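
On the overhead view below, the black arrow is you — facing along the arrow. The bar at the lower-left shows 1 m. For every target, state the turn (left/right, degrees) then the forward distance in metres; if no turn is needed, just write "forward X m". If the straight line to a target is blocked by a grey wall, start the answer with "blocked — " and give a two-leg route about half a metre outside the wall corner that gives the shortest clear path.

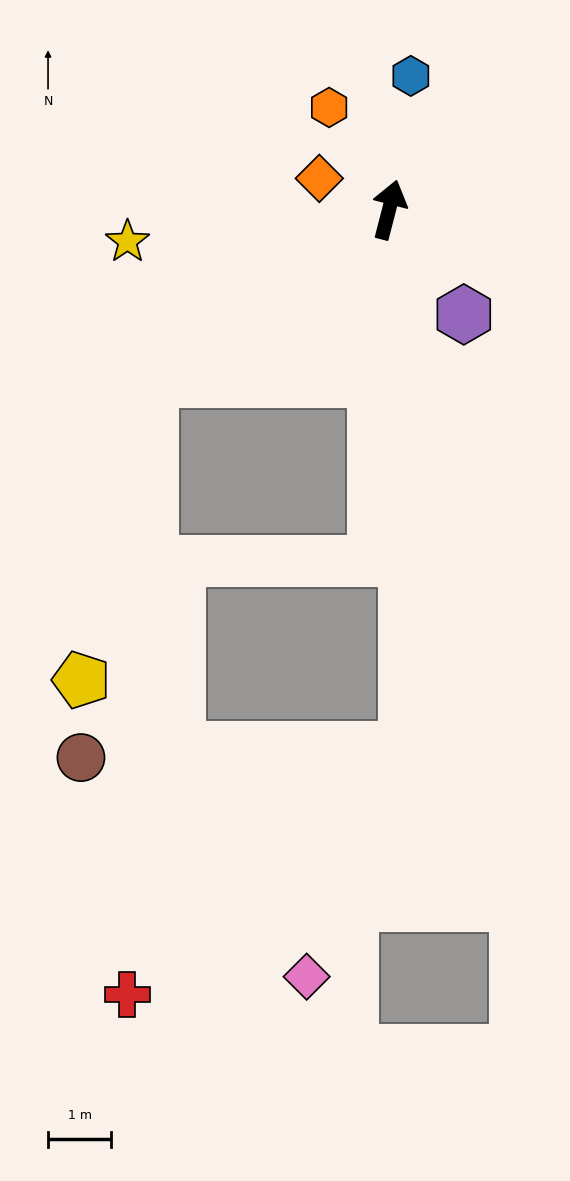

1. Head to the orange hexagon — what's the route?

turn left 45°, forward 1.9 m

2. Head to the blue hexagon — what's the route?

turn left 5°, forward 2.1 m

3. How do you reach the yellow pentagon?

blocked — turn left 140°, forward 4.6 m, then turn left 41°, forward 4.9 m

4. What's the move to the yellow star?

turn left 111°, forward 4.2 m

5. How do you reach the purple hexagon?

turn right 130°, forward 2.0 m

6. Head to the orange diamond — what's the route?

turn left 80°, forward 1.2 m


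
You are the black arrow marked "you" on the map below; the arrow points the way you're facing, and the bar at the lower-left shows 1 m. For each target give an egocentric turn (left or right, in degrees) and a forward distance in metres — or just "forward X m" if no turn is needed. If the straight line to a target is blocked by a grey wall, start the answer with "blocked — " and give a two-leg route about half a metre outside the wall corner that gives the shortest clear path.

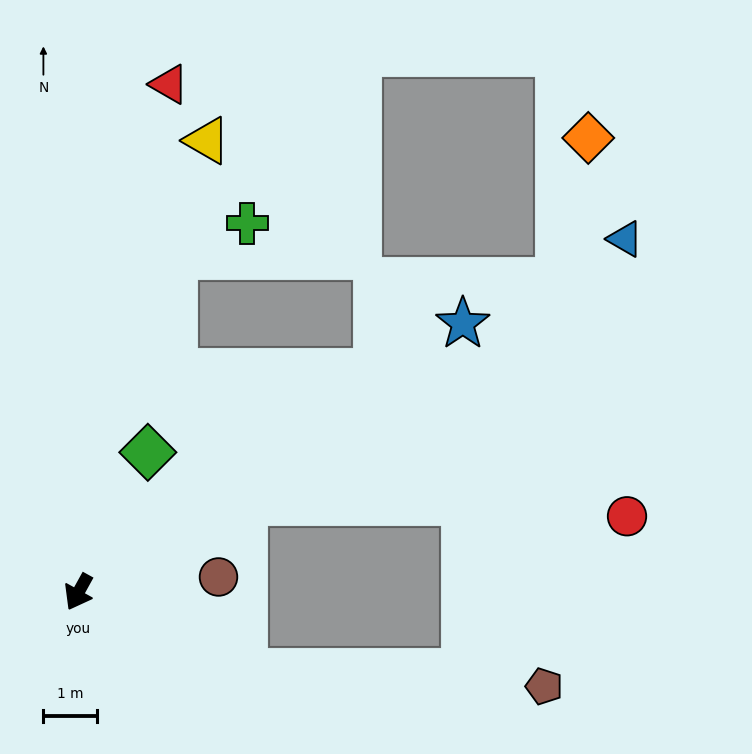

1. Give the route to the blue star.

turn left 154°, forward 8.7 m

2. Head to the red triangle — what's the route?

turn right 161°, forward 9.6 m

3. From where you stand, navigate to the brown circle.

turn left 125°, forward 2.6 m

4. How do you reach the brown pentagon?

blocked — turn left 93°, forward 3.4 m, then turn left 23°, forward 5.6 m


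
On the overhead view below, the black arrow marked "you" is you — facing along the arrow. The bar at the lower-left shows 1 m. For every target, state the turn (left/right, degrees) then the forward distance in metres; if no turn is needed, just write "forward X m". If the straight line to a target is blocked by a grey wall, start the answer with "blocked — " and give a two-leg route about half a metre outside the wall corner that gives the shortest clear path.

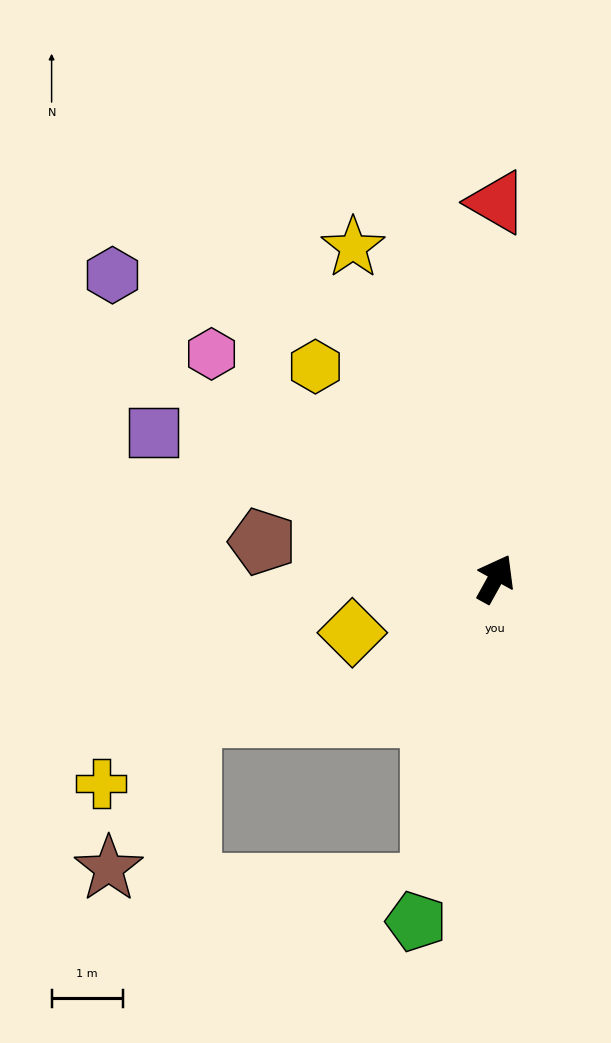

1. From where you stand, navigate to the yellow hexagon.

turn left 69°, forward 3.9 m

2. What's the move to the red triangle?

turn left 29°, forward 5.3 m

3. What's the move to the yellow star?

turn left 52°, forward 5.1 m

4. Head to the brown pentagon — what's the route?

turn left 110°, forward 3.3 m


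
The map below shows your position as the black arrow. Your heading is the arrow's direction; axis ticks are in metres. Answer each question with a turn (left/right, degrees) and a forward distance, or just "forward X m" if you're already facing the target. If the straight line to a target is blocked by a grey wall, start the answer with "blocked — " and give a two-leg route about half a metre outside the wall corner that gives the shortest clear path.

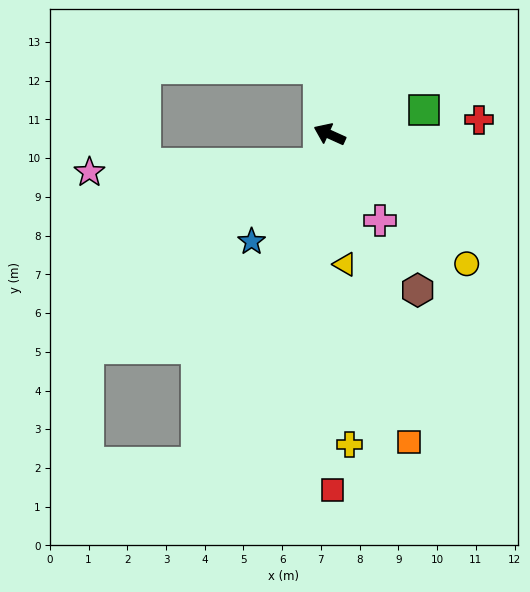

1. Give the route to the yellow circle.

turn left 161°, forward 4.9 m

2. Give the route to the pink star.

blocked — turn left 95°, forward 0.8 m, then turn right 69°, forward 5.9 m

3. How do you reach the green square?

turn right 141°, forward 2.5 m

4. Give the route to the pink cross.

turn left 145°, forward 2.6 m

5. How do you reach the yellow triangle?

turn left 121°, forward 3.4 m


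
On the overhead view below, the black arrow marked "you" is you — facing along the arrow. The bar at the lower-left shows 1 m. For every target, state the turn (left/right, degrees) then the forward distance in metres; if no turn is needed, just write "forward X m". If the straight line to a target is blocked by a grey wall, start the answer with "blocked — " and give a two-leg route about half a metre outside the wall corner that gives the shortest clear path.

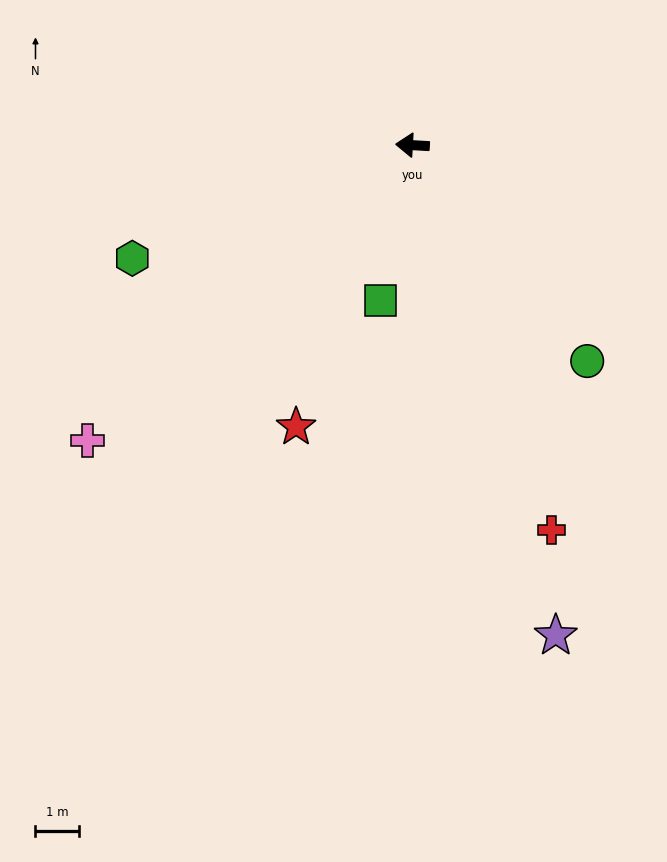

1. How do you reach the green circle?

turn left 132°, forward 6.4 m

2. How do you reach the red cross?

turn left 113°, forward 9.4 m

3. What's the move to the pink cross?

turn left 46°, forward 10.1 m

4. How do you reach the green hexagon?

turn left 25°, forward 6.9 m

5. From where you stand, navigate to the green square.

turn left 82°, forward 3.6 m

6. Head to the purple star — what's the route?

turn left 110°, forward 11.7 m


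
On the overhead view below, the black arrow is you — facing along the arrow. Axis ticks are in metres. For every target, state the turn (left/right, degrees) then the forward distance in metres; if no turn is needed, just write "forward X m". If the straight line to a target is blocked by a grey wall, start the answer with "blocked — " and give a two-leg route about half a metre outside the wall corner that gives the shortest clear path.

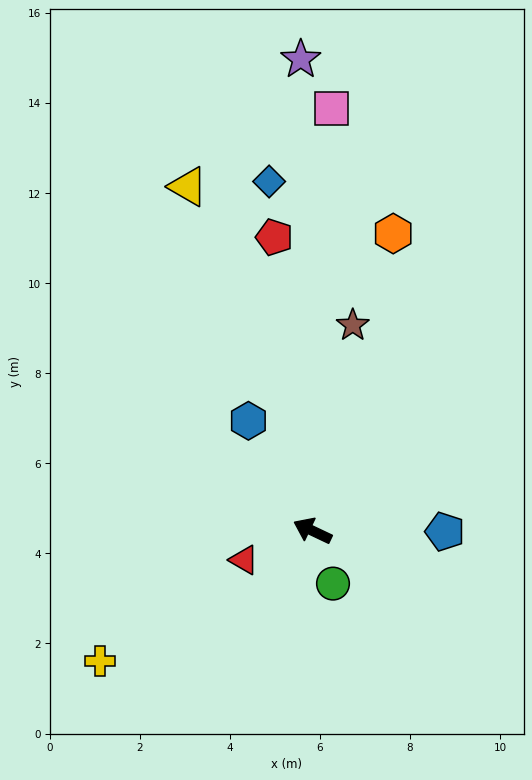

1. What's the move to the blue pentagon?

turn right 155°, forward 2.9 m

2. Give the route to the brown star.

turn right 76°, forward 4.7 m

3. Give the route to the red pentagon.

turn right 57°, forward 6.6 m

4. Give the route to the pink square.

turn right 67°, forward 9.4 m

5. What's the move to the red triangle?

turn left 48°, forward 1.7 m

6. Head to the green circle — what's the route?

turn left 137°, forward 1.3 m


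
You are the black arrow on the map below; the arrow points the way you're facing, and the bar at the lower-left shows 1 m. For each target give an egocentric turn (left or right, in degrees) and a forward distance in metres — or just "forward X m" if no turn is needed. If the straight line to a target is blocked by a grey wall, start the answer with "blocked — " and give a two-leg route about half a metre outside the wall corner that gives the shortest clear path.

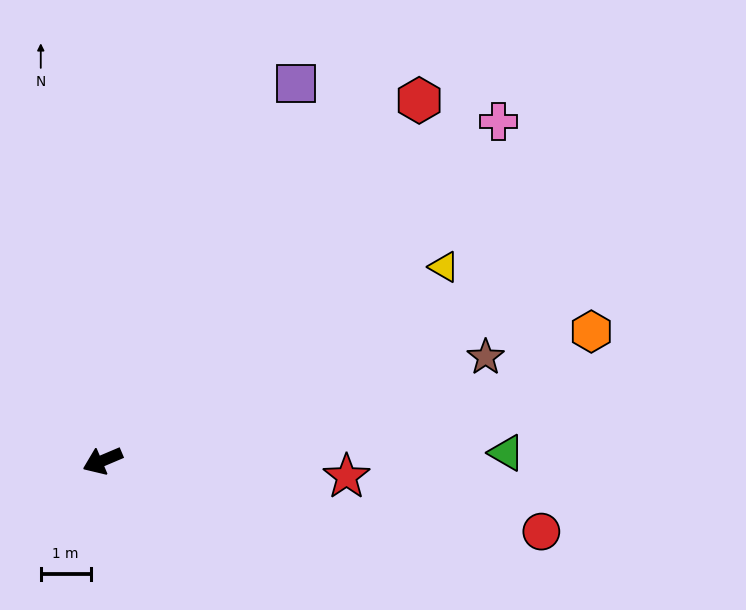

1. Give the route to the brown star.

turn left 172°, forward 8.0 m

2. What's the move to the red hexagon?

turn right 154°, forward 9.6 m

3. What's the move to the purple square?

turn right 140°, forward 8.5 m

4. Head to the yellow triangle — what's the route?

turn right 173°, forward 7.9 m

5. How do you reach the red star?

turn left 153°, forward 4.9 m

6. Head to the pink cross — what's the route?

turn right 162°, forward 10.5 m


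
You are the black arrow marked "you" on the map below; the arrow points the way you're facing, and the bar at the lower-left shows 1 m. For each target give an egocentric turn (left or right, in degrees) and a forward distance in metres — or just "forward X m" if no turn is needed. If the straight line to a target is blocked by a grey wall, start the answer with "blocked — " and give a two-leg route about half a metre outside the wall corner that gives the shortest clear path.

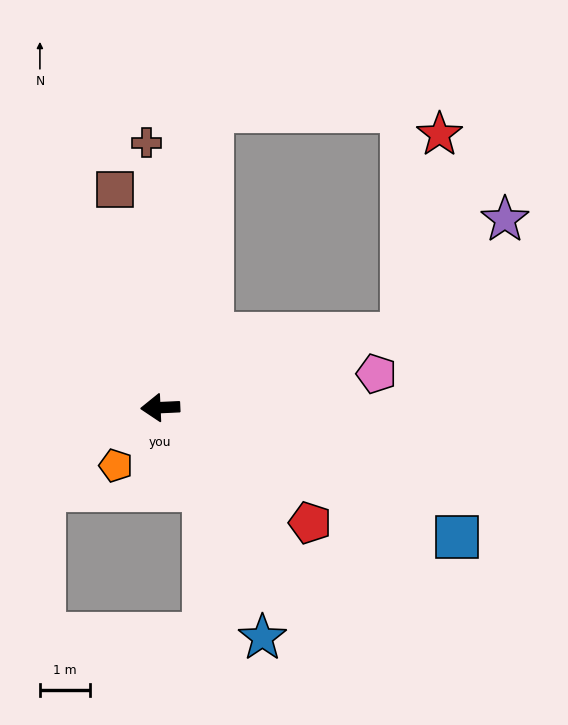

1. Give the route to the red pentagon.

turn left 140°, forward 3.8 m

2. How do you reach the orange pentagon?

turn left 50°, forward 1.5 m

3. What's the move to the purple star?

blocked — turn right 165°, forward 5.0 m, then turn left 30°, forward 3.1 m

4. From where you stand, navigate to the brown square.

turn right 81°, forward 4.4 m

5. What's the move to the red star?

blocked — turn right 165°, forward 5.0 m, then turn left 62°, forward 4.0 m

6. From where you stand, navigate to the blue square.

turn left 154°, forward 6.4 m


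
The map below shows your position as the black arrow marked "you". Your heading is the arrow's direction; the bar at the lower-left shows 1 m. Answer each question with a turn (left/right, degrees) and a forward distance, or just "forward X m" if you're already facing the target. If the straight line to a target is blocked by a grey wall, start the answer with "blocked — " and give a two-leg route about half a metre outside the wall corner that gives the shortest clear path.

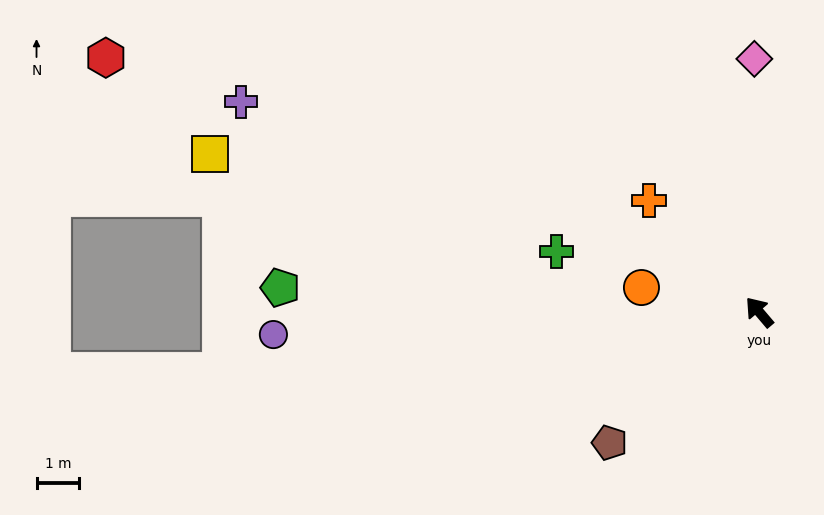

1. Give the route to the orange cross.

turn left 4°, forward 3.7 m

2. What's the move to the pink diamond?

turn right 39°, forward 5.9 m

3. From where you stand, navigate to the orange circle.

turn left 38°, forward 2.8 m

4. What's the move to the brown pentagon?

turn left 91°, forward 4.7 m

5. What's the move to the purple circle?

turn left 52°, forward 11.4 m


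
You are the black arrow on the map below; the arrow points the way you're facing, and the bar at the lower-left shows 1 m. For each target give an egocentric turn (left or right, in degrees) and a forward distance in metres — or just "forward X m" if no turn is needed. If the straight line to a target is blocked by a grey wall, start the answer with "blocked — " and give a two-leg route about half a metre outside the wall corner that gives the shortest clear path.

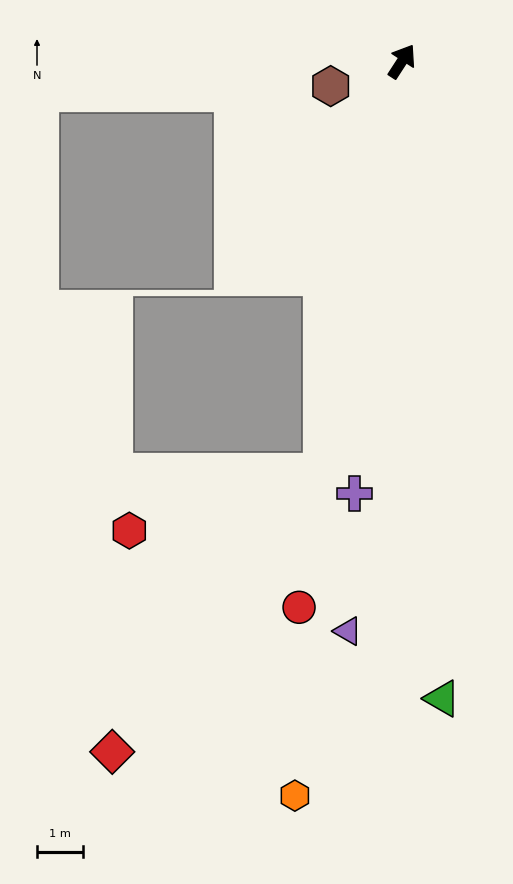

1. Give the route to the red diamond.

blocked — turn right 158°, forward 9.0 m, then turn right 26°, forward 7.5 m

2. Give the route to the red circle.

turn right 158°, forward 12.0 m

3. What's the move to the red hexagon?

blocked — turn right 158°, forward 9.0 m, then turn right 63°, forward 4.3 m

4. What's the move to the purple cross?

turn right 153°, forward 9.4 m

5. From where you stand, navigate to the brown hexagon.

turn left 142°, forward 1.6 m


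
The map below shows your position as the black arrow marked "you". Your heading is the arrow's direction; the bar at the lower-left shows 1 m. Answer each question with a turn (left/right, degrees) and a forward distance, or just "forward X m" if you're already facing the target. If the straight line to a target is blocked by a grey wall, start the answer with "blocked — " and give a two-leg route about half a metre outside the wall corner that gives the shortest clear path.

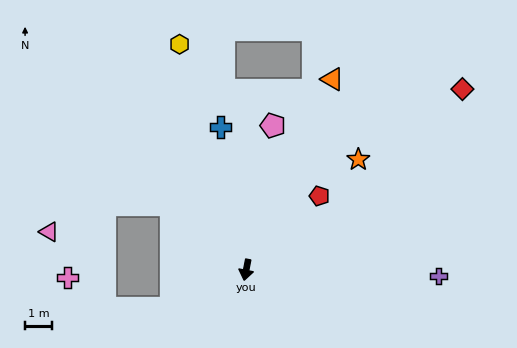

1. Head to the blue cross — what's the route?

turn right 159°, forward 5.4 m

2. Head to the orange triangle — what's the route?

turn left 167°, forward 7.8 m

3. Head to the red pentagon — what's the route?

turn left 146°, forward 3.9 m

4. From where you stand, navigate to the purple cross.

turn left 99°, forward 7.2 m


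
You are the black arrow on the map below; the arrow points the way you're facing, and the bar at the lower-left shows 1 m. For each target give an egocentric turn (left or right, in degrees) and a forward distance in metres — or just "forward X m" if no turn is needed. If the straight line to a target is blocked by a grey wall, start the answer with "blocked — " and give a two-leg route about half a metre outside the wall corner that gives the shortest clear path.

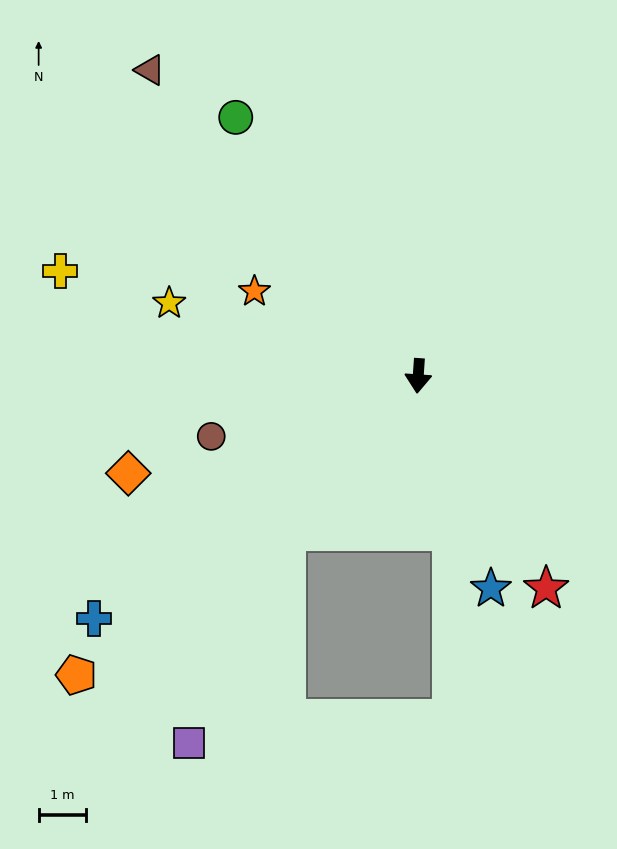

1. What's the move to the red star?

turn left 35°, forward 5.2 m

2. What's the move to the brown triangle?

turn right 135°, forward 8.6 m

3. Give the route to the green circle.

turn right 141°, forward 6.7 m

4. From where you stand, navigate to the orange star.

turn right 113°, forward 3.9 m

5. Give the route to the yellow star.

turn right 102°, forward 5.5 m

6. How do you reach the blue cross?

turn right 49°, forward 8.5 m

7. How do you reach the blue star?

turn left 23°, forward 4.7 m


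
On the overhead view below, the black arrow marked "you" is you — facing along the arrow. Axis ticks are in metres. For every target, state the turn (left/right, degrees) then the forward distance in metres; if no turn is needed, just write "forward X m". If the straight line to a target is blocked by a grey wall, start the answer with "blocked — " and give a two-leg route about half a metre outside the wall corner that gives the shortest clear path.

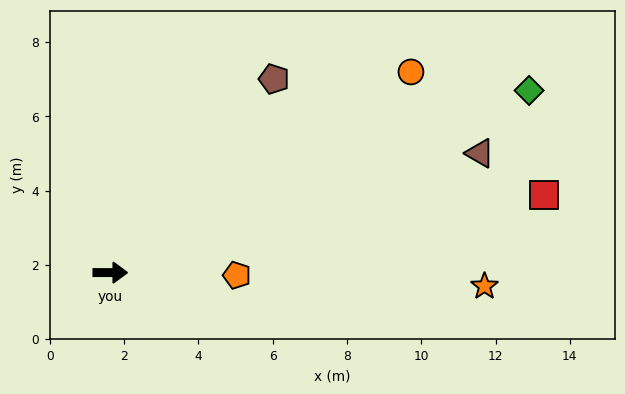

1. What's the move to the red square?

turn left 10°, forward 11.9 m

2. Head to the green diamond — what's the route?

turn left 24°, forward 12.3 m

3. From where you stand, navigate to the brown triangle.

turn left 18°, forward 10.5 m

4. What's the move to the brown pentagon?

turn left 50°, forward 6.8 m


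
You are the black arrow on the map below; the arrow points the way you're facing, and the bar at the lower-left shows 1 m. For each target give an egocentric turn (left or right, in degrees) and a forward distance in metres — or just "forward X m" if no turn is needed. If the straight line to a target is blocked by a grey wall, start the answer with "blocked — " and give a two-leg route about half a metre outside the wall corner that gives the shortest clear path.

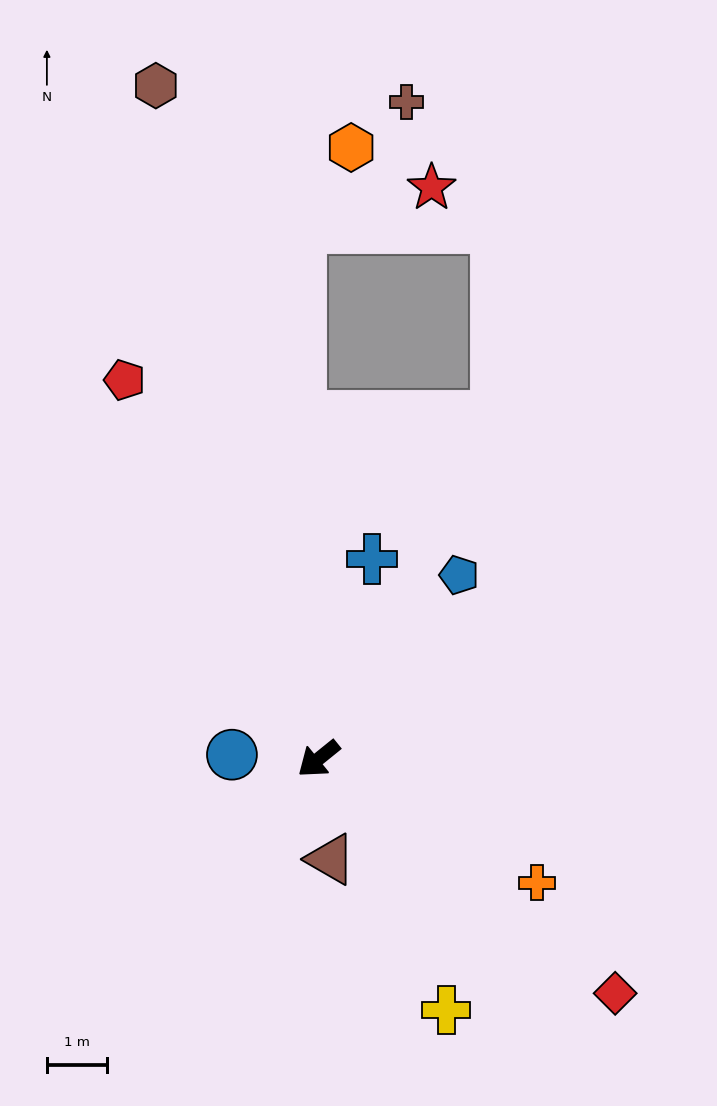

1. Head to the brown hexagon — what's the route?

turn right 115°, forward 11.5 m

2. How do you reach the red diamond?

turn left 103°, forward 6.3 m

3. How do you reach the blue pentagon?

turn right 166°, forward 3.8 m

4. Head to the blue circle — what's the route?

turn right 42°, forward 1.4 m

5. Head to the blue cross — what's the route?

turn right 144°, forward 3.4 m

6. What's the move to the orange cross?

turn left 112°, forward 4.2 m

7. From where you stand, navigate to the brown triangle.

turn left 58°, forward 1.7 m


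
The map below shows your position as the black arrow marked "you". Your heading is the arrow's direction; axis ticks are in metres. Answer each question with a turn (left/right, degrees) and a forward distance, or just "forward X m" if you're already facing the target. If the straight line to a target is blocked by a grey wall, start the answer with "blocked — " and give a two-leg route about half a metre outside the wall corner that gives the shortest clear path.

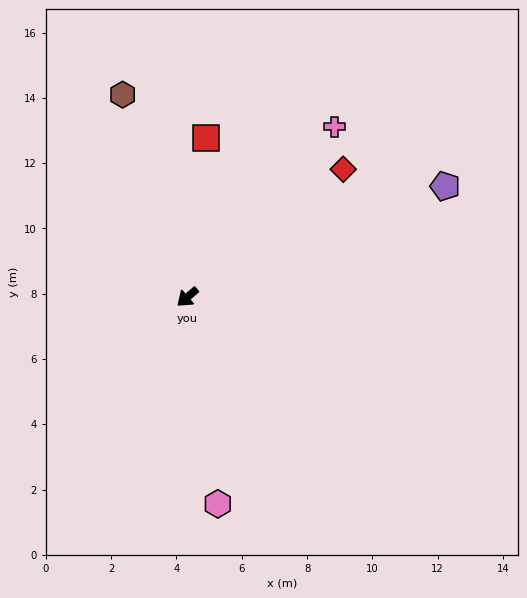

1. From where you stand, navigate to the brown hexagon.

turn right 113°, forward 6.5 m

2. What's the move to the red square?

turn right 137°, forward 4.9 m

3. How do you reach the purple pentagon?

turn left 163°, forward 8.6 m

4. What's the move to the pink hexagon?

turn left 58°, forward 6.4 m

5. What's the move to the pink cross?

turn right 171°, forward 6.9 m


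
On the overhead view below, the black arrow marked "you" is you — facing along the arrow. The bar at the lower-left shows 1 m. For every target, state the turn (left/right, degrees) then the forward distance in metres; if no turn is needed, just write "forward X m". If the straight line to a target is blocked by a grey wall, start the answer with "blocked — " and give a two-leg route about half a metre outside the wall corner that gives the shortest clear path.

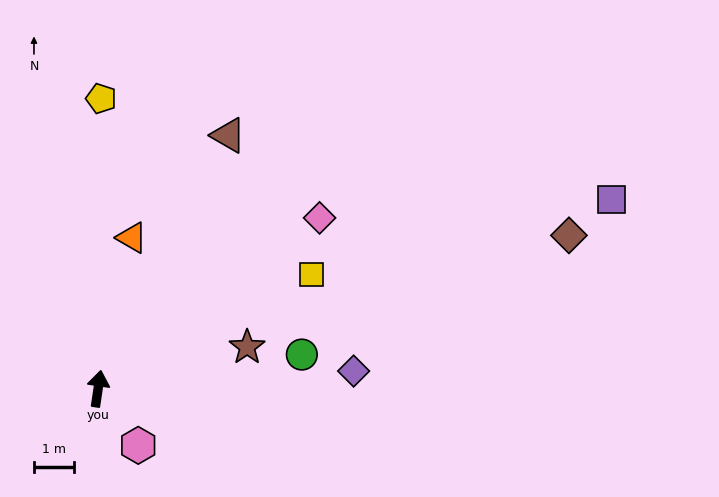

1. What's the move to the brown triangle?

turn right 19°, forward 7.1 m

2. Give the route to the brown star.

turn right 66°, forward 3.9 m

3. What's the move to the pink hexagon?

turn right 136°, forward 1.7 m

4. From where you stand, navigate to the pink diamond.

turn right 44°, forward 7.0 m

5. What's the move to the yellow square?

turn right 53°, forward 6.1 m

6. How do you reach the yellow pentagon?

turn left 8°, forward 7.3 m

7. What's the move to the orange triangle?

turn right 4°, forward 3.9 m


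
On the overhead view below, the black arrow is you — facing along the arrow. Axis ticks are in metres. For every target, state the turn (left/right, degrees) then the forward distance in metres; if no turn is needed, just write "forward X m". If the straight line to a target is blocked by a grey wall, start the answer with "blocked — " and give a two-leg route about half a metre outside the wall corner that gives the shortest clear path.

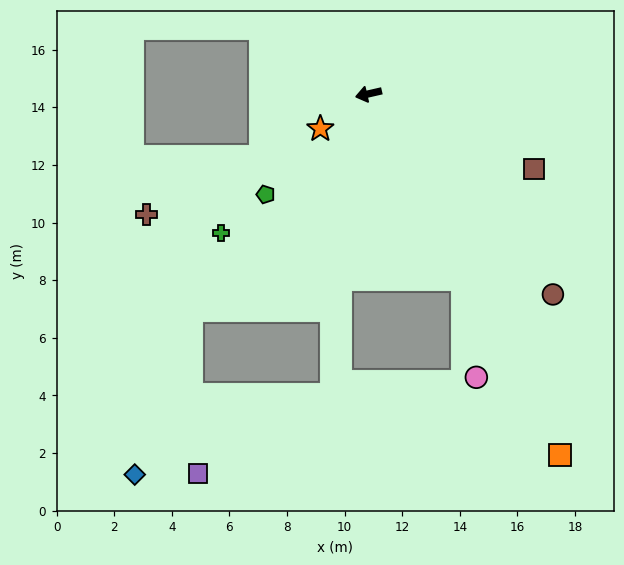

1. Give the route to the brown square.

turn left 143°, forward 6.3 m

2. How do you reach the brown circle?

turn left 120°, forward 9.5 m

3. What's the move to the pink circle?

blocked — turn left 104°, forward 7.2 m, then turn right 19°, forward 3.4 m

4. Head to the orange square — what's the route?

turn left 105°, forward 14.2 m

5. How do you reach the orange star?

turn left 23°, forward 2.1 m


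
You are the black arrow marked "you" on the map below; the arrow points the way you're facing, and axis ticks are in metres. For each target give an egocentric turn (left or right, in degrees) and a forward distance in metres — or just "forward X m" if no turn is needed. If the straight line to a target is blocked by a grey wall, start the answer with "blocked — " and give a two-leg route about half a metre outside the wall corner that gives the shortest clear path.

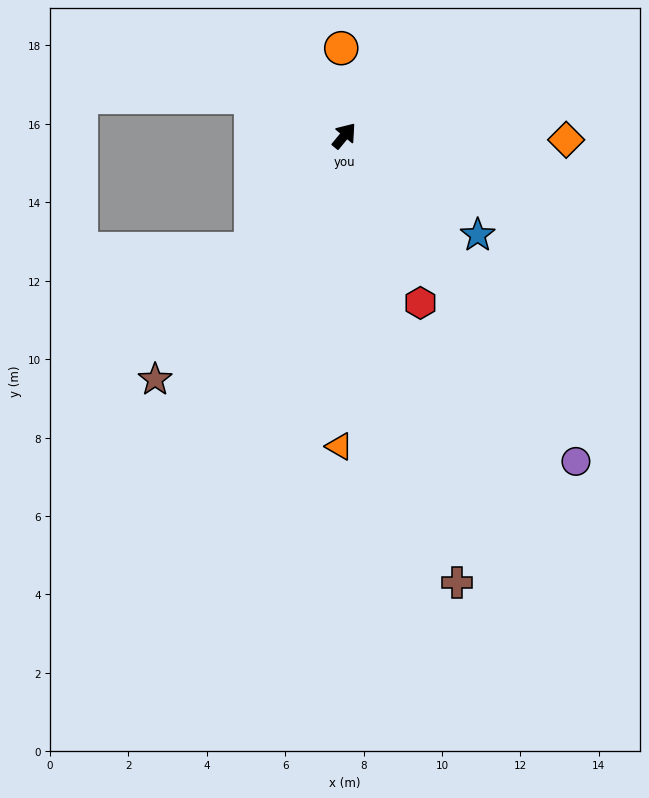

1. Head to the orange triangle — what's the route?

turn right 141°, forward 7.9 m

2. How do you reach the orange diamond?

turn right 51°, forward 5.7 m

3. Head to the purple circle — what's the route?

turn right 105°, forward 10.2 m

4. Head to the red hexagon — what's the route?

turn right 116°, forward 4.7 m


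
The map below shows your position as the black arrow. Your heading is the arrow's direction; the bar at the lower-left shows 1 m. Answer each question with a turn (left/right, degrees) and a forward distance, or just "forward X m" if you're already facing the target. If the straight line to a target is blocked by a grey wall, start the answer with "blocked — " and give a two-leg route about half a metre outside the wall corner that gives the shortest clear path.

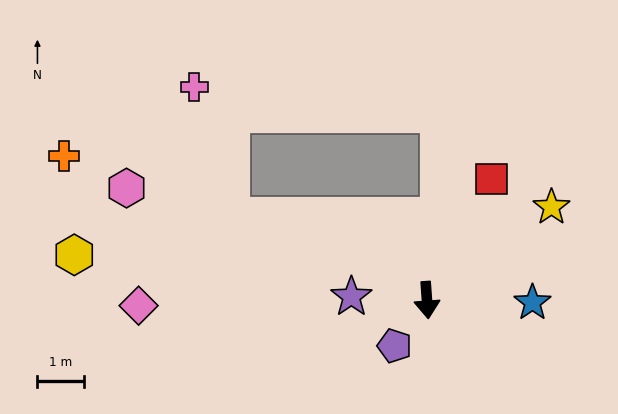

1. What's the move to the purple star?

turn right 97°, forward 1.6 m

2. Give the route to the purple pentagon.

turn right 39°, forward 1.2 m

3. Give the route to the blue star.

turn left 85°, forward 2.3 m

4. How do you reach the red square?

turn left 148°, forward 3.0 m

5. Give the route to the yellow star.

turn left 123°, forward 3.3 m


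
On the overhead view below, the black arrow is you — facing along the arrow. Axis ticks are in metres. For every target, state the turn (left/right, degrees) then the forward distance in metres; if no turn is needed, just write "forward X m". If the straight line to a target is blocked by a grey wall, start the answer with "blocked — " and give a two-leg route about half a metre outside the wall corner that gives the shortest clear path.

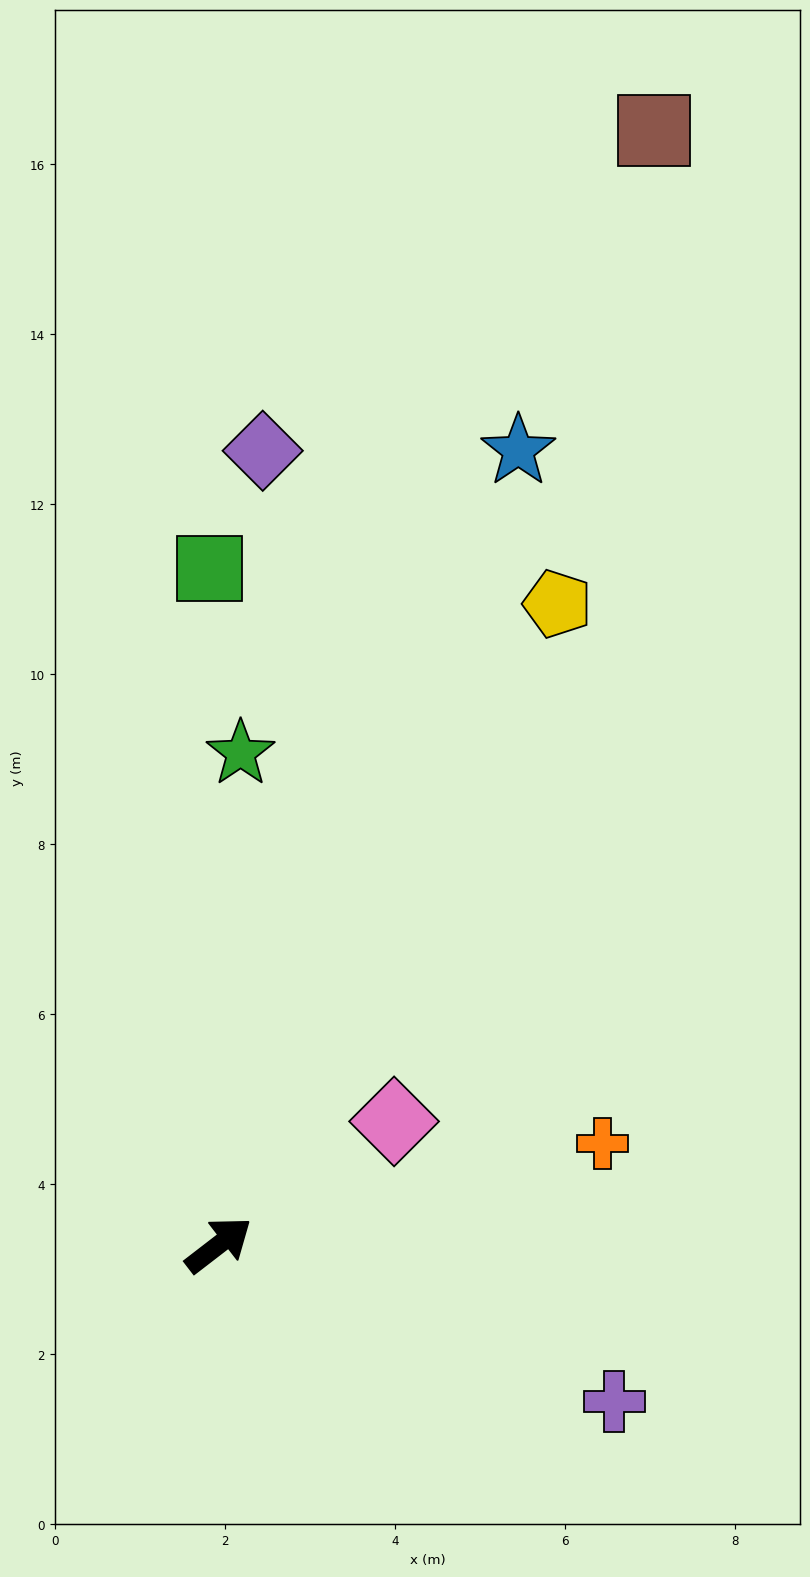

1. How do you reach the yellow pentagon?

turn left 25°, forward 8.5 m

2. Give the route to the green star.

turn left 50°, forward 5.8 m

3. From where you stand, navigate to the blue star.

turn left 32°, forward 10.0 m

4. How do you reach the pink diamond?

turn right 2°, forward 2.5 m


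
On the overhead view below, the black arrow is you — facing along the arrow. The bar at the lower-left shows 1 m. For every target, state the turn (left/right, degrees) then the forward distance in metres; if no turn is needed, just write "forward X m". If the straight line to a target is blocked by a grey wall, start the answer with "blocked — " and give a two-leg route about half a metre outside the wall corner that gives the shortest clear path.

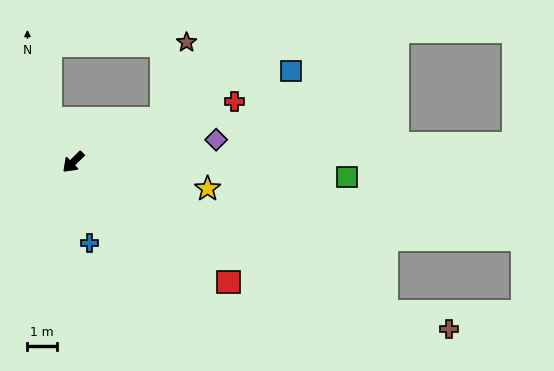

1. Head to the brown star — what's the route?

blocked — turn left 161°, forward 3.4 m, then turn left 47°, forward 2.7 m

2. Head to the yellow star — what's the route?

turn left 124°, forward 4.7 m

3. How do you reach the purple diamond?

turn left 144°, forward 4.9 m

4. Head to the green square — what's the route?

turn left 132°, forward 9.3 m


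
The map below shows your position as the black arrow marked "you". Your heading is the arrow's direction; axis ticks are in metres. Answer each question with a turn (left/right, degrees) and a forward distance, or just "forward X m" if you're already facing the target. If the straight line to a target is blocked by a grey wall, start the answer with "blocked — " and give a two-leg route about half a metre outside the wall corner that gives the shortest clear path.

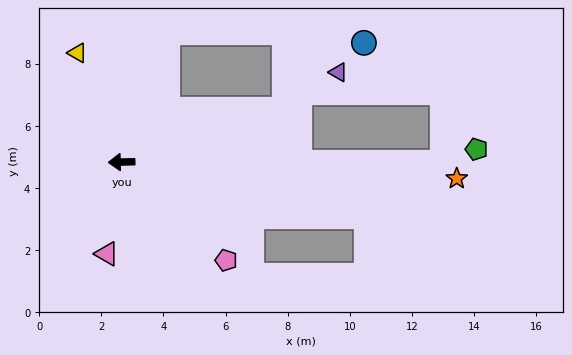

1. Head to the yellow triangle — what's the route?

turn right 69°, forward 3.8 m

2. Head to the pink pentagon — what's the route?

turn left 135°, forward 4.6 m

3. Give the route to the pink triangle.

turn left 79°, forward 3.0 m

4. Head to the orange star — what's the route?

turn left 176°, forward 10.8 m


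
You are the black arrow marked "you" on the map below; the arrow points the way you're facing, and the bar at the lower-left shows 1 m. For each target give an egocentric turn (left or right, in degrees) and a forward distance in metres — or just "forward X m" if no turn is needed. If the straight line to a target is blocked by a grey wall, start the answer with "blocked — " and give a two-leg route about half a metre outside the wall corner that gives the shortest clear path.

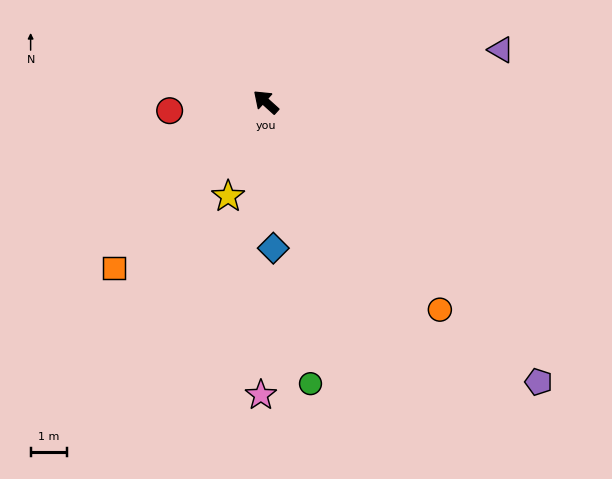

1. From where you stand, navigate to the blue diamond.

turn left 135°, forward 4.0 m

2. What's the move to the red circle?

turn left 47°, forward 2.7 m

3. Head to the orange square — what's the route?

turn left 90°, forward 6.2 m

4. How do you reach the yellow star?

turn left 110°, forward 2.8 m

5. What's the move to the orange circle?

turn left 172°, forward 7.5 m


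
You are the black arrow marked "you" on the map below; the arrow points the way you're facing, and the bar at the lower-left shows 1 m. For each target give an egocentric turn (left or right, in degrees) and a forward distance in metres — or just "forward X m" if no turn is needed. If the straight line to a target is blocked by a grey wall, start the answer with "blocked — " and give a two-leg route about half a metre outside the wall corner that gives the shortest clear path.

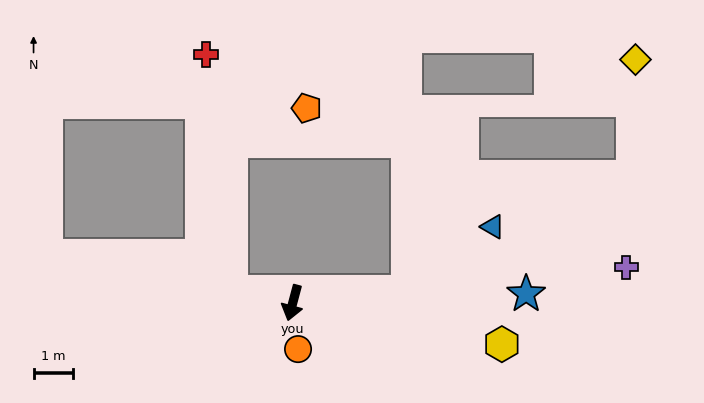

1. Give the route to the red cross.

blocked — turn right 86°, forward 1.6 m, then turn right 73°, forward 6.1 m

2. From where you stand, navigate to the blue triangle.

blocked — turn left 111°, forward 3.0 m, then turn left 31°, forward 2.7 m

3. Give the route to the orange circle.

turn left 21°, forward 1.2 m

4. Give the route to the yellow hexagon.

turn left 94°, forward 5.5 m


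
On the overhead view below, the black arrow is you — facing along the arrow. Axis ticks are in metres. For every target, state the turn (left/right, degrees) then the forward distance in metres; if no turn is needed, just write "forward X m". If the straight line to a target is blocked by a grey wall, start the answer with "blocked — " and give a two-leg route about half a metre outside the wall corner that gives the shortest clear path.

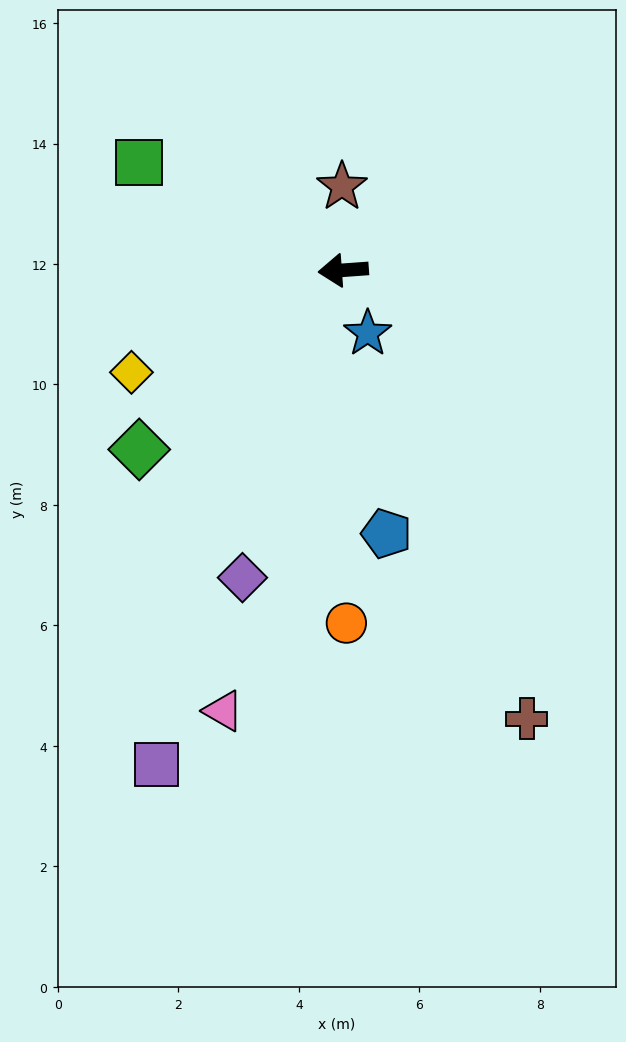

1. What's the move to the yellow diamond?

turn left 22°, forward 3.9 m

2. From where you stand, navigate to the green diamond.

turn left 37°, forward 4.5 m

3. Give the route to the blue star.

turn left 107°, forward 1.1 m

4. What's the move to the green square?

turn right 32°, forward 3.8 m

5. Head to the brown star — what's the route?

turn right 93°, forward 1.4 m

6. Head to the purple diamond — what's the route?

turn left 68°, forward 5.4 m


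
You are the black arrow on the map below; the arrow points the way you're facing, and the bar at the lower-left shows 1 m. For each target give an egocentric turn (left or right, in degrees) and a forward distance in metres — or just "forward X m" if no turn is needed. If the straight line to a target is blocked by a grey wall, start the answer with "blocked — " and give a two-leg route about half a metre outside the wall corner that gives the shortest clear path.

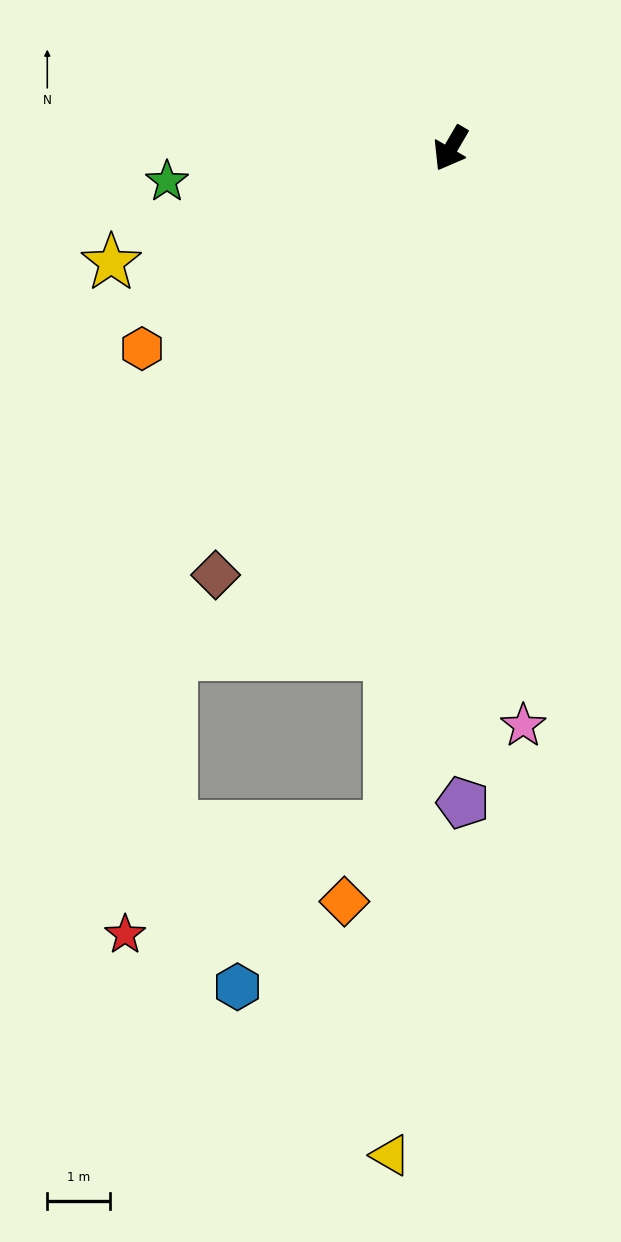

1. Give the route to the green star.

turn right 53°, forward 4.6 m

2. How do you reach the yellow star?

turn right 41°, forward 5.7 m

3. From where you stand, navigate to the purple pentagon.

turn left 31°, forward 10.4 m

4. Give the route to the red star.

blocked — turn left 25°, forward 10.9 m, then turn right 63°, forward 4.6 m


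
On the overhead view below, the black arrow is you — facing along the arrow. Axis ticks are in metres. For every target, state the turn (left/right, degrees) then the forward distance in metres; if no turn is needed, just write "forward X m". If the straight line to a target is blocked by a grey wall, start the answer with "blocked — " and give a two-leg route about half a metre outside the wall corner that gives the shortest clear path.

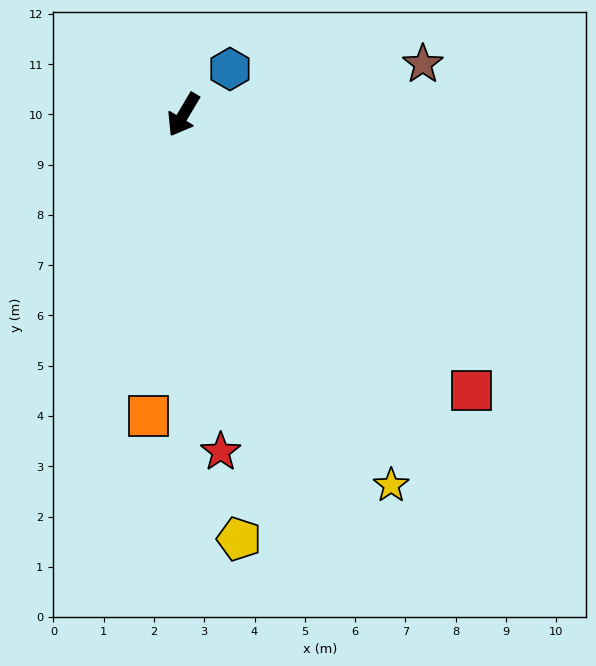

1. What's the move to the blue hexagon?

turn left 165°, forward 1.3 m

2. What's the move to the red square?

turn left 77°, forward 7.9 m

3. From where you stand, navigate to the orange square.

turn left 24°, forward 6.0 m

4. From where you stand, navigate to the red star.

turn left 37°, forward 6.7 m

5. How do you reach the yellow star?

turn left 60°, forward 8.5 m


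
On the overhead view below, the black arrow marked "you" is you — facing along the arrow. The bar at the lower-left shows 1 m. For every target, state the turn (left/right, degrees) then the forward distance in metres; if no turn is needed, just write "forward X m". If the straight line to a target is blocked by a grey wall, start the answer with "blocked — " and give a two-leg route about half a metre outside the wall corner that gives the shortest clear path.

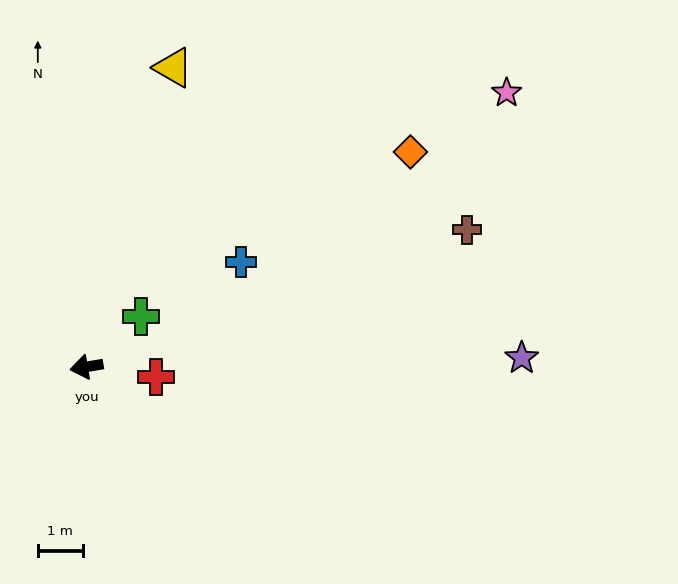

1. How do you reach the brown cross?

turn right 170°, forward 9.0 m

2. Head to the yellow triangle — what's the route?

turn right 116°, forward 6.9 m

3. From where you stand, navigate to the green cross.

turn right 147°, forward 1.6 m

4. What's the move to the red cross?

turn left 162°, forward 1.6 m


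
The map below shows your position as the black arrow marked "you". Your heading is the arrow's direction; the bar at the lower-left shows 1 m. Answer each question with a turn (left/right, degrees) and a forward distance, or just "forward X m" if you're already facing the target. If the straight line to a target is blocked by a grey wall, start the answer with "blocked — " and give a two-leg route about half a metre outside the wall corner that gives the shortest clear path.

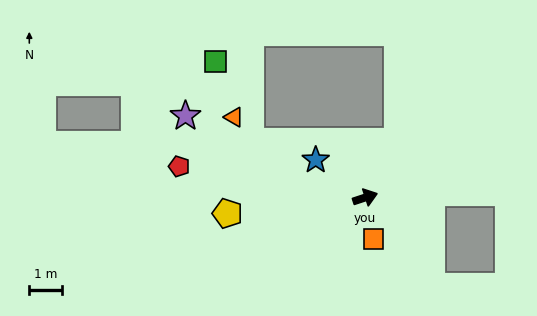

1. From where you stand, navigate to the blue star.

turn left 125°, forward 1.9 m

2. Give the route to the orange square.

turn right 97°, forward 1.3 m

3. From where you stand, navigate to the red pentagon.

turn left 152°, forward 5.8 m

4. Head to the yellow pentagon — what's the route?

turn left 168°, forward 4.2 m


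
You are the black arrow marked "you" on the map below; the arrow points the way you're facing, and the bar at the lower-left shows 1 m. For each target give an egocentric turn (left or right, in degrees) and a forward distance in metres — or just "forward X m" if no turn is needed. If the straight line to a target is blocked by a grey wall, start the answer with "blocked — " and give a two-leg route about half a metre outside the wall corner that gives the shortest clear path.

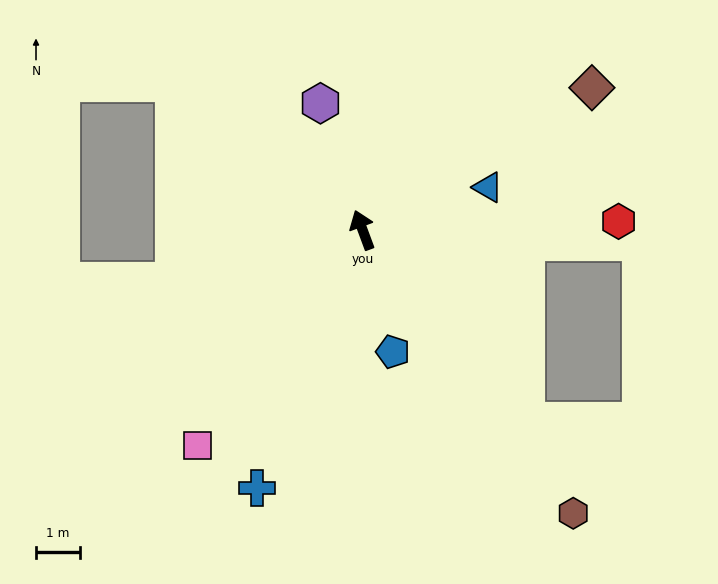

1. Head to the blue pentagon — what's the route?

turn left 174°, forward 2.9 m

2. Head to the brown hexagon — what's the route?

turn right 164°, forward 8.0 m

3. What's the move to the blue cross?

turn left 137°, forward 6.4 m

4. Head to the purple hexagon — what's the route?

forward 3.0 m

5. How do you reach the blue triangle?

turn right 92°, forward 3.0 m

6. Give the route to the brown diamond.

turn right 79°, forward 6.2 m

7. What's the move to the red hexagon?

turn right 108°, forward 5.8 m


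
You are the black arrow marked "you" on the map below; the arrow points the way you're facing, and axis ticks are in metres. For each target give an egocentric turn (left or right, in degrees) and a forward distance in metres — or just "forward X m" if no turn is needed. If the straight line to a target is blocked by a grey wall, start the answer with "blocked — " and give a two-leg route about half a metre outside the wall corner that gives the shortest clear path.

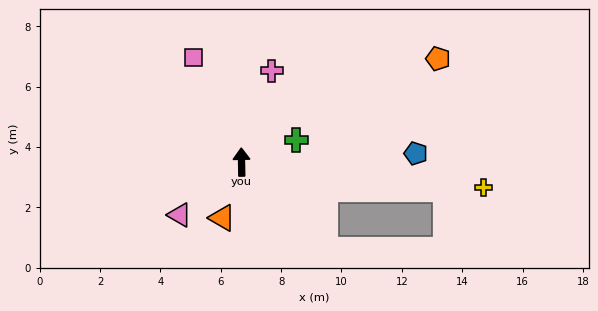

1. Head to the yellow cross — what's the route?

turn right 97°, forward 8.1 m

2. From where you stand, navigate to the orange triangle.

turn left 160°, forward 2.0 m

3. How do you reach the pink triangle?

turn left 129°, forward 2.7 m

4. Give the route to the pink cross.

turn right 19°, forward 3.2 m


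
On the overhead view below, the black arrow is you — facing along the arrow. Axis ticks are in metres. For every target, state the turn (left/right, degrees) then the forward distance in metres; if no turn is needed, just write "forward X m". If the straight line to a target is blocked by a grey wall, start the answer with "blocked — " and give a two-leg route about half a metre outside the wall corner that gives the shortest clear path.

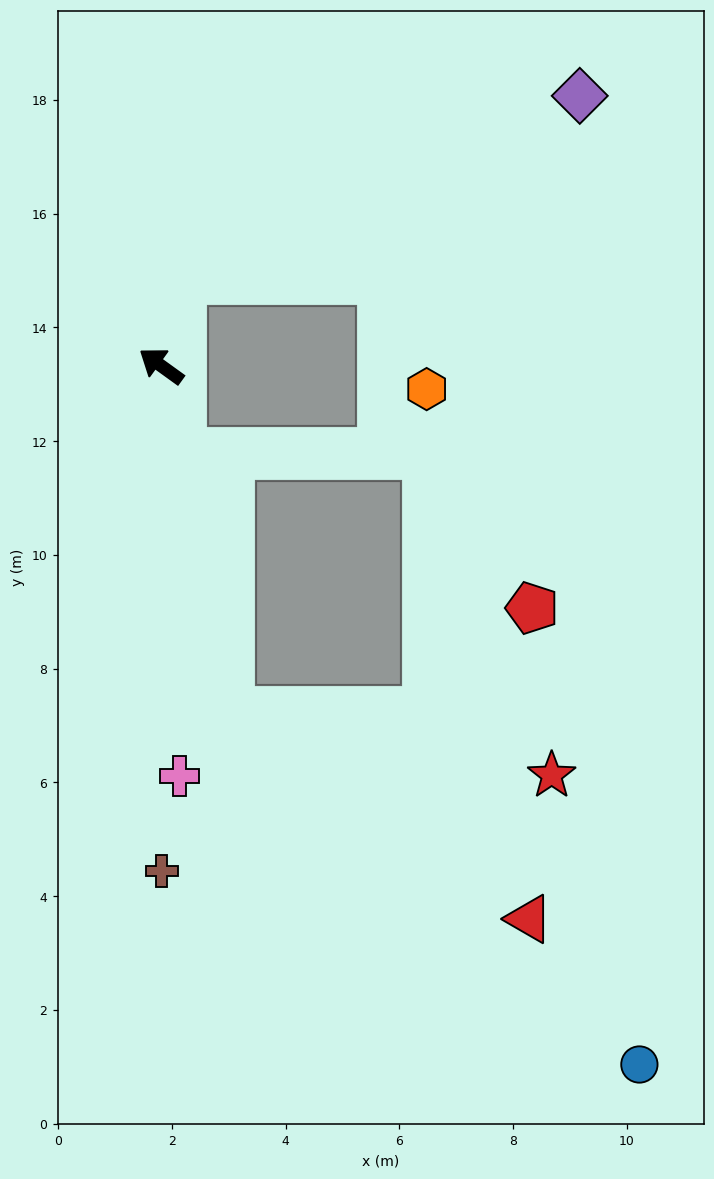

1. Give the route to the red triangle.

blocked — turn left 137°, forward 6.2 m, then turn left 44°, forward 6.4 m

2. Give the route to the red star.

blocked — turn left 137°, forward 6.2 m, then turn left 67°, forward 5.8 m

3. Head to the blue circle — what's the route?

blocked — turn left 137°, forward 6.2 m, then turn left 38°, forward 9.5 m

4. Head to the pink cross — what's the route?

turn left 128°, forward 7.2 m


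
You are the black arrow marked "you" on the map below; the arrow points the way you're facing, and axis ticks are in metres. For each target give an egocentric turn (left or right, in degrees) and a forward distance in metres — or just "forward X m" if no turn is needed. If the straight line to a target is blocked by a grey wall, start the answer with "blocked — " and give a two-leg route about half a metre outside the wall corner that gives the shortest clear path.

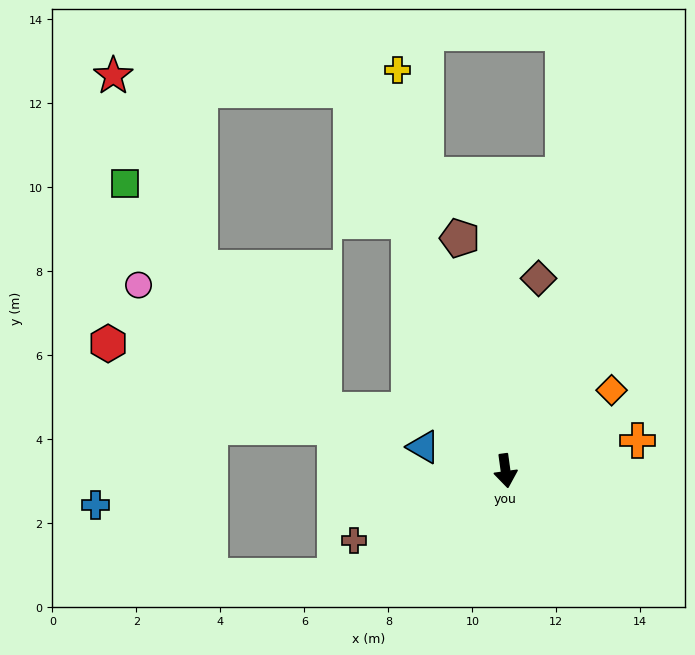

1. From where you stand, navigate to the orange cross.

turn left 95°, forward 3.2 m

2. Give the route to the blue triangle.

turn right 114°, forward 2.0 m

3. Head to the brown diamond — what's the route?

turn left 162°, forward 4.6 m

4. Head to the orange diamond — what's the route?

turn left 119°, forward 3.2 m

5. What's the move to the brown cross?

turn right 73°, forward 4.0 m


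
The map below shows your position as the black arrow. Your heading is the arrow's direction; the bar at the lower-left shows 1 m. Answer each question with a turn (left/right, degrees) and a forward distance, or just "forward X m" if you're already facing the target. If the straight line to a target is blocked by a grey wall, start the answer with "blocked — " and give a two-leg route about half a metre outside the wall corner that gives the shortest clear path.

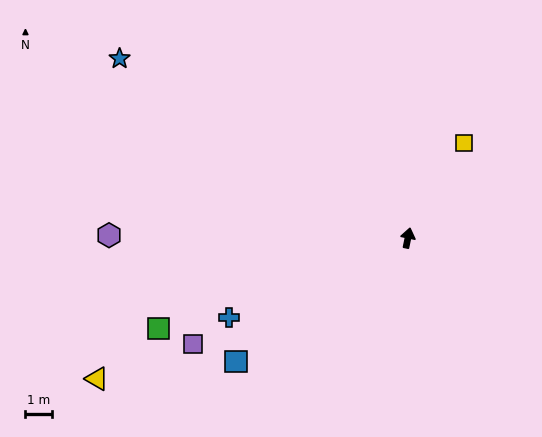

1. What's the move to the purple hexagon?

turn left 101°, forward 11.3 m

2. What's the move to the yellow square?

turn right 19°, forward 4.2 m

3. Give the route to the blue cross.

turn left 126°, forward 7.4 m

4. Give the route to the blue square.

turn left 137°, forward 8.0 m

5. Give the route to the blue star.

turn left 70°, forward 12.8 m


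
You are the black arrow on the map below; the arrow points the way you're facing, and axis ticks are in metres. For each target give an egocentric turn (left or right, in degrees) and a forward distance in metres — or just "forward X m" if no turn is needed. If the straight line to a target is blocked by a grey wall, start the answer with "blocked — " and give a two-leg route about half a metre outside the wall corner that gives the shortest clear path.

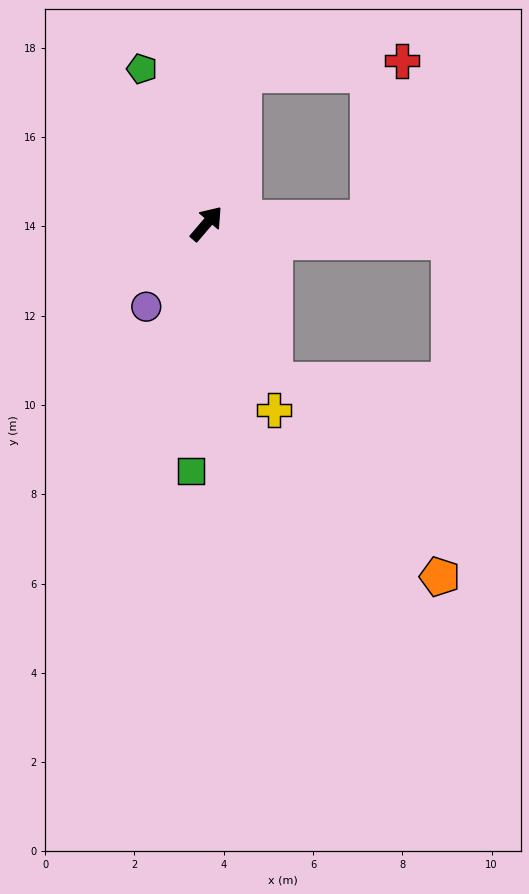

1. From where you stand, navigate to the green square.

turn right 143°, forward 5.6 m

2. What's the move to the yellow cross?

turn right 120°, forward 4.4 m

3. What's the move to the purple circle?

turn right 175°, forward 2.3 m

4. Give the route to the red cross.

blocked — turn left 27°, forward 3.5 m, then turn right 72°, forward 3.6 m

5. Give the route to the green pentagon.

turn left 63°, forward 3.8 m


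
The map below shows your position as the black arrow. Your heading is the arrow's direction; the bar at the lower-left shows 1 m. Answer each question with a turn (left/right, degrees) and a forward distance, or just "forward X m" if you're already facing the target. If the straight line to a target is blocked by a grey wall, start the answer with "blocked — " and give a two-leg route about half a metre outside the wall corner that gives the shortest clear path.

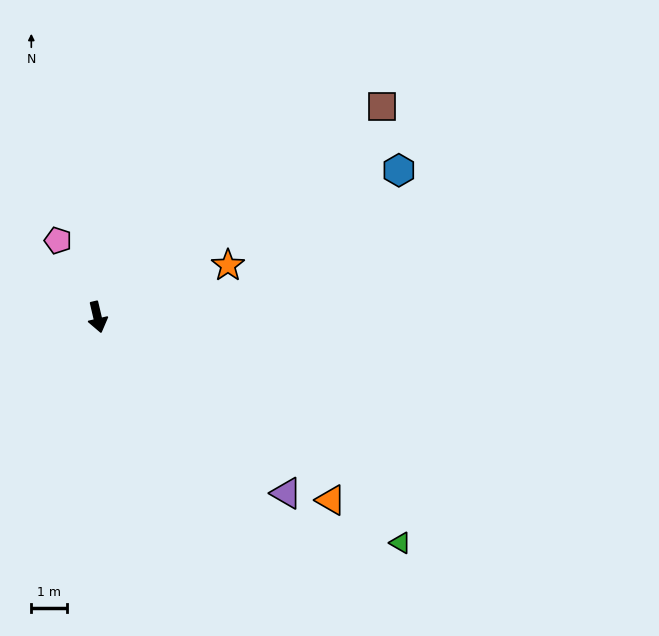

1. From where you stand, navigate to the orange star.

turn left 98°, forward 4.0 m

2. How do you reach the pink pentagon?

turn right 166°, forward 2.4 m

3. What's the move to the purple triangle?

turn left 34°, forward 7.3 m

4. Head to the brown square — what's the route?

turn left 113°, forward 10.0 m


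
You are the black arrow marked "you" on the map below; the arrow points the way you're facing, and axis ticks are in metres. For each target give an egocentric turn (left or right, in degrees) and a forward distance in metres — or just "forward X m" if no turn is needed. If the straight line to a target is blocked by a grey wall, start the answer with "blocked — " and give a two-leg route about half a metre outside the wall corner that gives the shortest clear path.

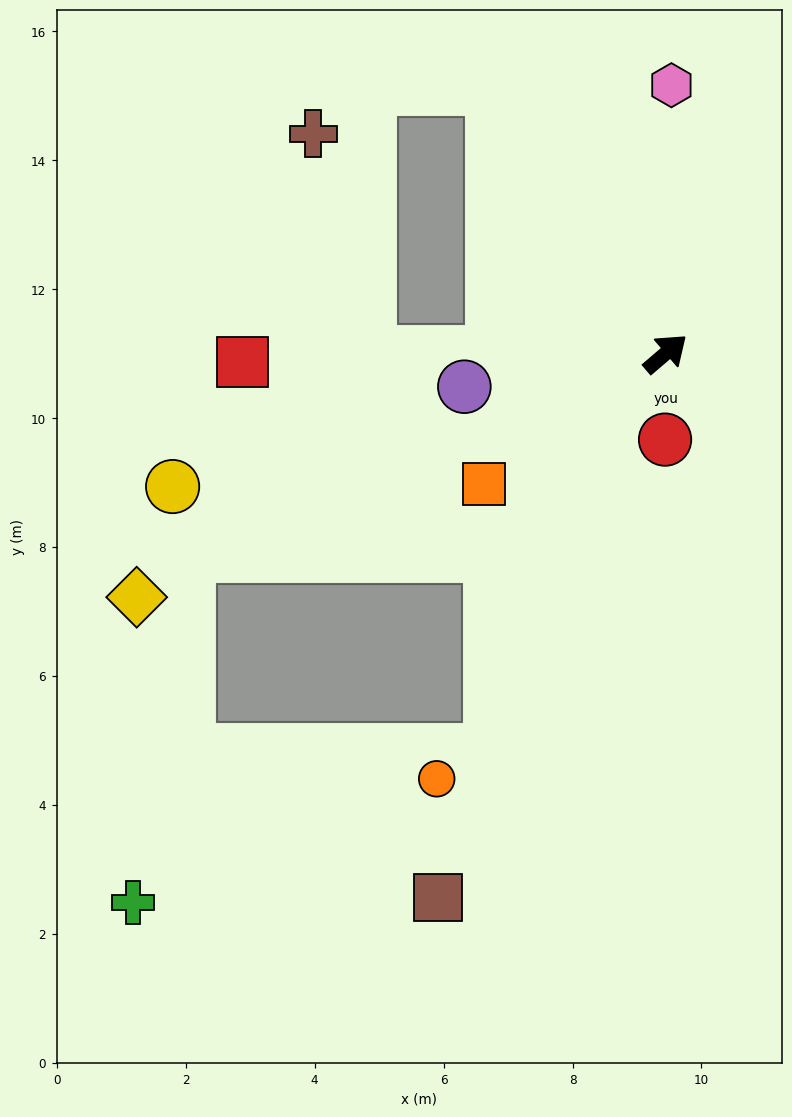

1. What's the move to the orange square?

turn left 175°, forward 3.5 m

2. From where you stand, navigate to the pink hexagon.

turn left 48°, forward 4.2 m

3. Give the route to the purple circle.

turn left 149°, forward 3.2 m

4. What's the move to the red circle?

turn right 131°, forward 1.3 m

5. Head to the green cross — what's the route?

blocked — turn left 162°, forward 8.0 m, then turn left 58°, forward 5.5 m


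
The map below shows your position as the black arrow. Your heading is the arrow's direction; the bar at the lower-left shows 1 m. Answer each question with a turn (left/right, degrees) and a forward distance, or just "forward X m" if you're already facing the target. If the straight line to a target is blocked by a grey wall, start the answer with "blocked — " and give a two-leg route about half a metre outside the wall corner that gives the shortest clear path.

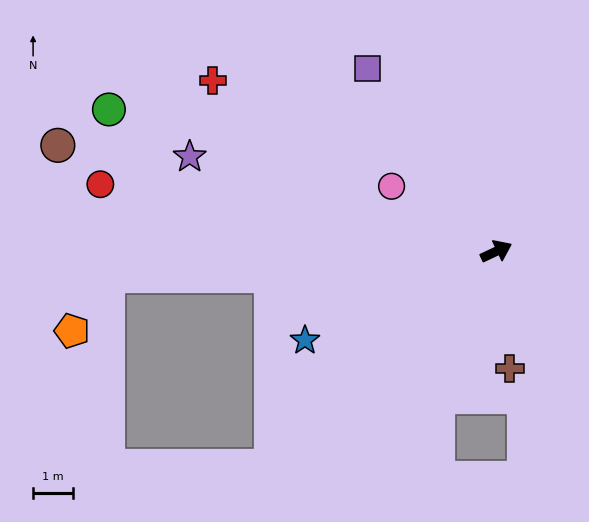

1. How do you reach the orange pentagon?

blocked — turn left 158°, forward 9.7 m, then turn left 53°, forward 1.6 m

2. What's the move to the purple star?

turn left 138°, forward 8.0 m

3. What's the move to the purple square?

turn left 100°, forward 5.6 m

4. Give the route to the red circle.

turn left 145°, forward 10.0 m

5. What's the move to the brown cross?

turn right 109°, forward 2.9 m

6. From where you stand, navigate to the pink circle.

turn left 123°, forward 3.1 m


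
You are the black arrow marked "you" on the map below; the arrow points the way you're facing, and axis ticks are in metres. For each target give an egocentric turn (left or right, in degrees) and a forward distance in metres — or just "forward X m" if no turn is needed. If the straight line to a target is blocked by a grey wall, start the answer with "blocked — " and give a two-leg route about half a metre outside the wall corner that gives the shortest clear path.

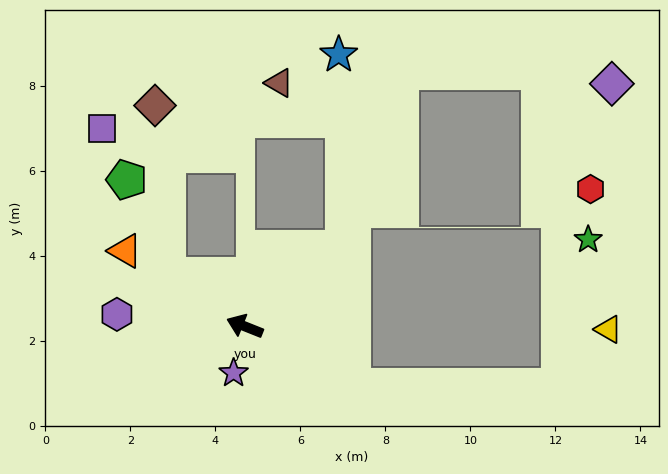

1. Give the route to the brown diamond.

blocked — turn right 12°, forward 2.2 m, then turn right 52°, forward 4.0 m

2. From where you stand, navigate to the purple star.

turn left 98°, forward 1.1 m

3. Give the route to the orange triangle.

turn right 10°, forward 3.3 m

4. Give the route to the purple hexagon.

turn left 16°, forward 3.0 m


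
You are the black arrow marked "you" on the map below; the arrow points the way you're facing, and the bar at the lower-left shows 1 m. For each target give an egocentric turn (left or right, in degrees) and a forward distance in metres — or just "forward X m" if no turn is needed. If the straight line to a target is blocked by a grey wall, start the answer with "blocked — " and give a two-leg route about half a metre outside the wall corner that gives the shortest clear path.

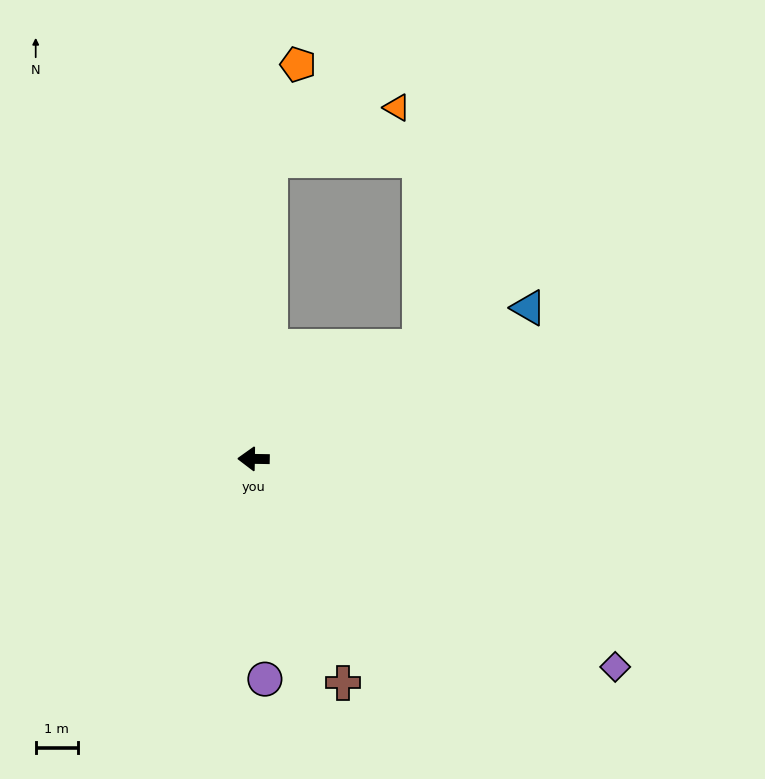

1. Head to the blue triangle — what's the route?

turn right 150°, forward 7.4 m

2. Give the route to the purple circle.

turn left 94°, forward 5.2 m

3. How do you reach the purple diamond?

turn left 151°, forward 9.9 m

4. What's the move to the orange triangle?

blocked — turn right 92°, forward 7.1 m, then turn right 65°, forward 3.3 m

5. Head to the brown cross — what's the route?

turn left 113°, forward 5.7 m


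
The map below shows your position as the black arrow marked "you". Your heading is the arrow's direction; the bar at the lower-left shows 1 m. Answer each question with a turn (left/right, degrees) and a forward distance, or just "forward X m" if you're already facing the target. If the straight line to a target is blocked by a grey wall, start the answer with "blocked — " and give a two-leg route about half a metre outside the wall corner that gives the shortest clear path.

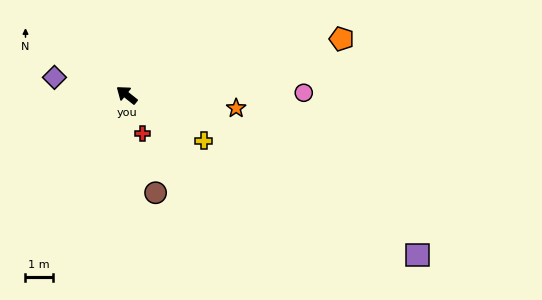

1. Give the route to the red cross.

turn left 151°, forward 1.5 m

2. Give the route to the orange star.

turn right 148°, forward 4.0 m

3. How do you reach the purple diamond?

turn left 25°, forward 2.7 m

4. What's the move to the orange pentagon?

turn right 127°, forward 8.1 m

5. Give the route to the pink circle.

turn right 141°, forward 6.5 m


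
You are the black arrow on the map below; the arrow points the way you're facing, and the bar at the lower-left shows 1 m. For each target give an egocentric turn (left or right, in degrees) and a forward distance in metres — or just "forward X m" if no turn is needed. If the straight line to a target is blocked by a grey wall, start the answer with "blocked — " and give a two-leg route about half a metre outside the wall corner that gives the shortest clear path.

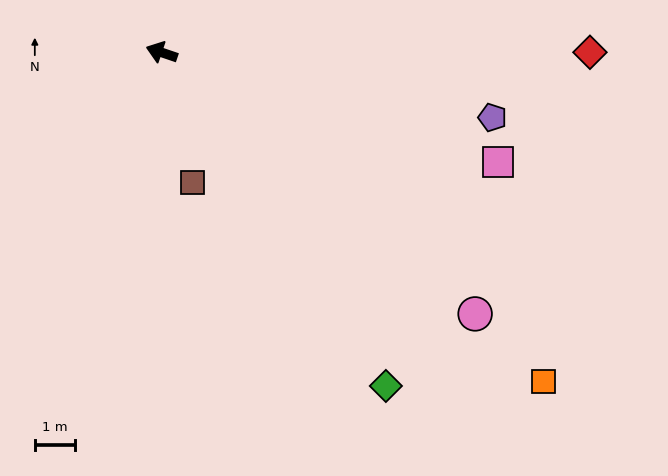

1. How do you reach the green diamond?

turn left 143°, forward 9.9 m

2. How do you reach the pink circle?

turn left 159°, forward 10.1 m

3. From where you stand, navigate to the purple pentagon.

turn right 172°, forward 8.3 m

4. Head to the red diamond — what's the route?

turn right 161°, forward 10.6 m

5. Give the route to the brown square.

turn left 122°, forward 3.3 m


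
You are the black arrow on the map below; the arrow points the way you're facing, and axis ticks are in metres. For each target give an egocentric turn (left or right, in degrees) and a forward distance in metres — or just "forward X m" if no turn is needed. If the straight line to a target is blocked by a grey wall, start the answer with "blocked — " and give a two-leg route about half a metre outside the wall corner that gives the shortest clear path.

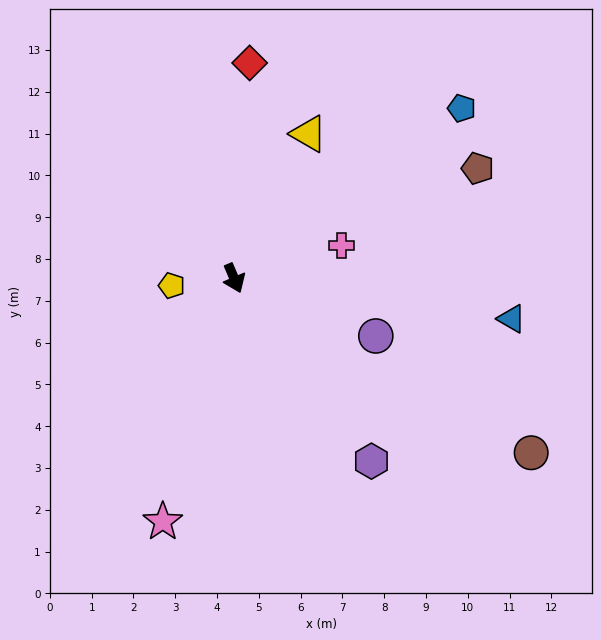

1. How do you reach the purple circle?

turn left 45°, forward 3.7 m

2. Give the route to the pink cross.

turn left 84°, forward 2.7 m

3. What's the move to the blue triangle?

turn left 59°, forward 6.7 m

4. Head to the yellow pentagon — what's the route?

turn right 106°, forward 1.5 m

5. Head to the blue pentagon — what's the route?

turn left 104°, forward 6.8 m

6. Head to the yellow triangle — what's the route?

turn left 130°, forward 3.9 m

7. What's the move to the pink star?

turn right 39°, forward 6.1 m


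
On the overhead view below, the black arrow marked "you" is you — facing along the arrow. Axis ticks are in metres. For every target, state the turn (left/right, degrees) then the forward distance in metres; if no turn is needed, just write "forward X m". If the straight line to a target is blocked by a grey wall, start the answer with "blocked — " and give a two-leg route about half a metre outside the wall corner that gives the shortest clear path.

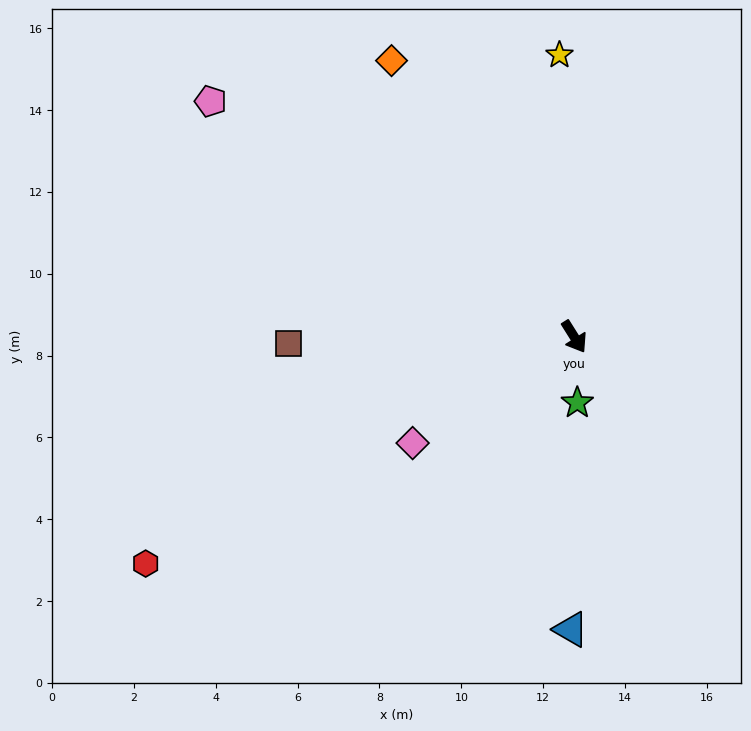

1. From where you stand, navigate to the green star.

turn right 29°, forward 1.6 m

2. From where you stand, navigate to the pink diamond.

turn right 89°, forward 4.7 m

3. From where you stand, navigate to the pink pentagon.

turn right 155°, forward 10.6 m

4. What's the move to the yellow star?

turn left 151°, forward 6.9 m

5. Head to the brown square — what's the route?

turn right 121°, forward 7.0 m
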